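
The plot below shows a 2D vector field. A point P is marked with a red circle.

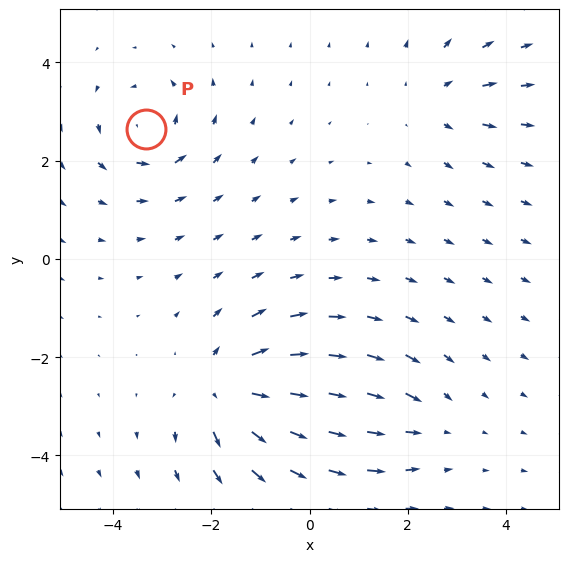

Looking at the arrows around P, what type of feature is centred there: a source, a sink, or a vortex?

vortex

At P (-3.3, 2.6) the arrows circulate counterclockwise. Divergence ≈0, curl about +4 — near-zero divergence with nonzero curl is a vortex.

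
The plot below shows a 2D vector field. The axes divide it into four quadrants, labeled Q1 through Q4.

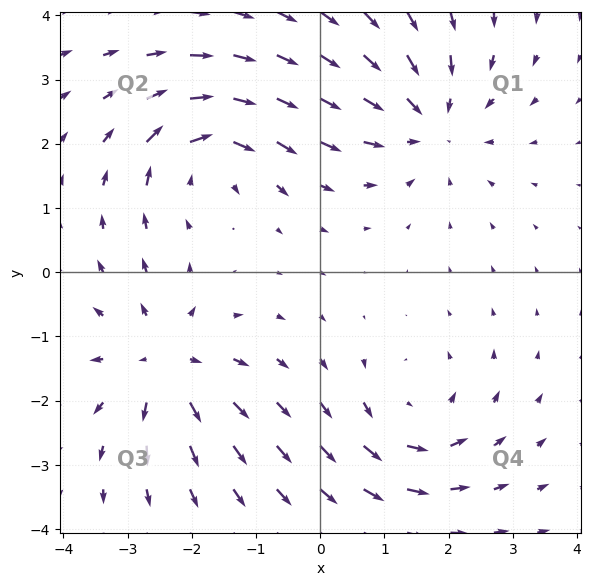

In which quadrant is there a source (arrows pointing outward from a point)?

The source sits at approximately (-2.4, -1.4), which lies in quadrant Q3. The divergence there is about +4, positive as expected for a source.

Q3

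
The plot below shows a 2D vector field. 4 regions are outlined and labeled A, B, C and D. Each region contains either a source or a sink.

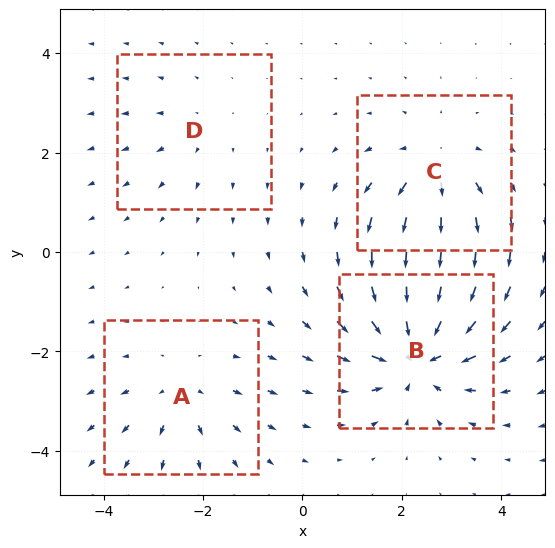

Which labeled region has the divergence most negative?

Divergence at each region's feature centre — A: about +3, B: about -7, C: about +5, D: about +2. Region B is most negative.

B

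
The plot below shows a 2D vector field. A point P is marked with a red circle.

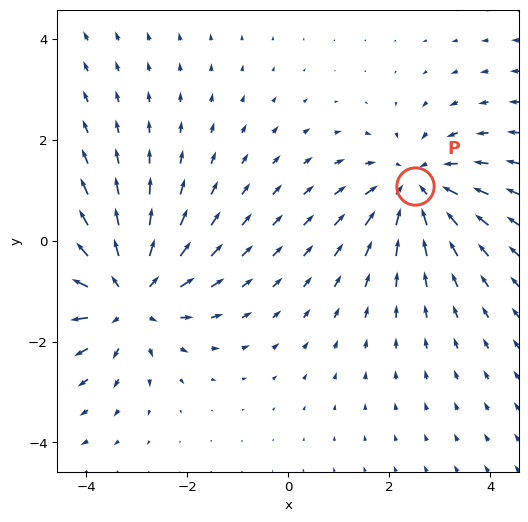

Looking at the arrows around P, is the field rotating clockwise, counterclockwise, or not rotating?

Near P at (2.5, 1.1) the arrows show no circulation. The curl there is ≈0.

not rotating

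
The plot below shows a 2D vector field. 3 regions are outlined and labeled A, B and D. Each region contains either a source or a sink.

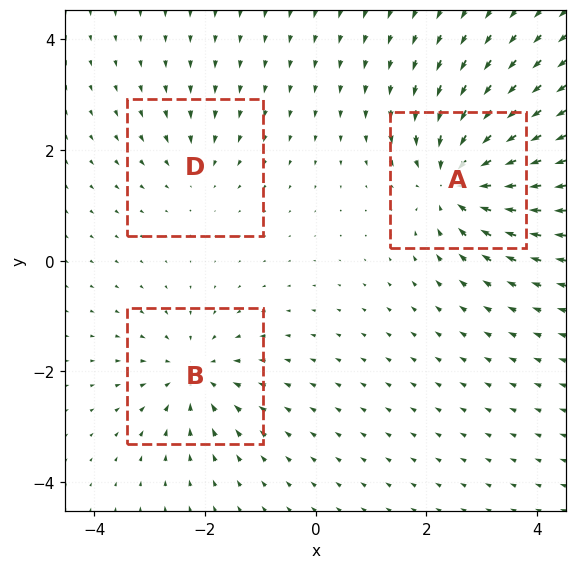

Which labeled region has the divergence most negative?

Divergence at each region's feature centre — A: about -6, B: about -4, D: about -2. Region A is most negative.

A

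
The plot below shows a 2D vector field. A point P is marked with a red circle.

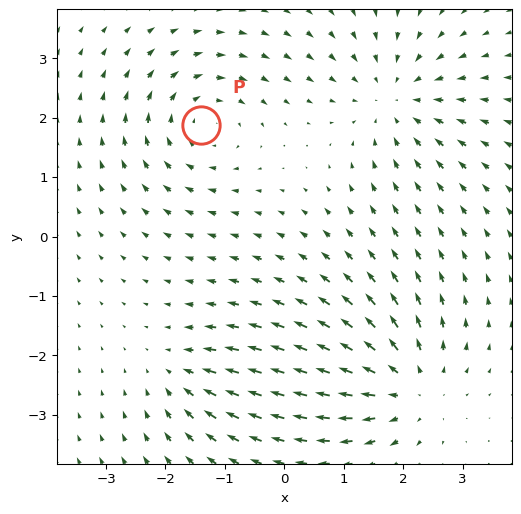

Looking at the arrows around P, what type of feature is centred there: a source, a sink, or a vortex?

At P (-1.4, 1.9) the arrows circulate clockwise. Divergence ≈0, curl about -4 — near-zero divergence with nonzero curl is a vortex.

vortex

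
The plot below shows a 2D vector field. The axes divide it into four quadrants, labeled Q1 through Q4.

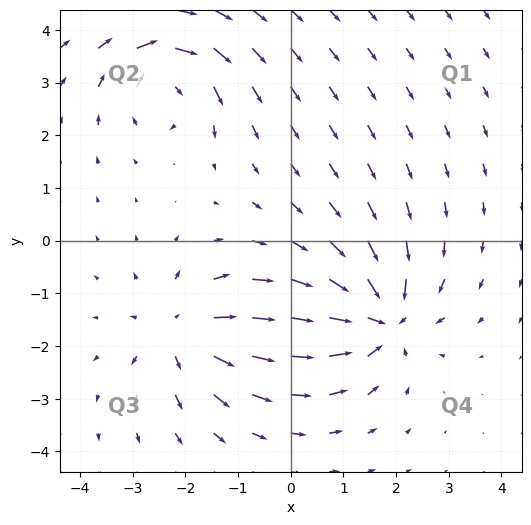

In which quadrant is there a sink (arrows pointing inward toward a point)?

Q4

The sink sits at approximately (1.7, -1.5), which lies in quadrant Q4. The divergence there is about -5, negative as expected for a sink.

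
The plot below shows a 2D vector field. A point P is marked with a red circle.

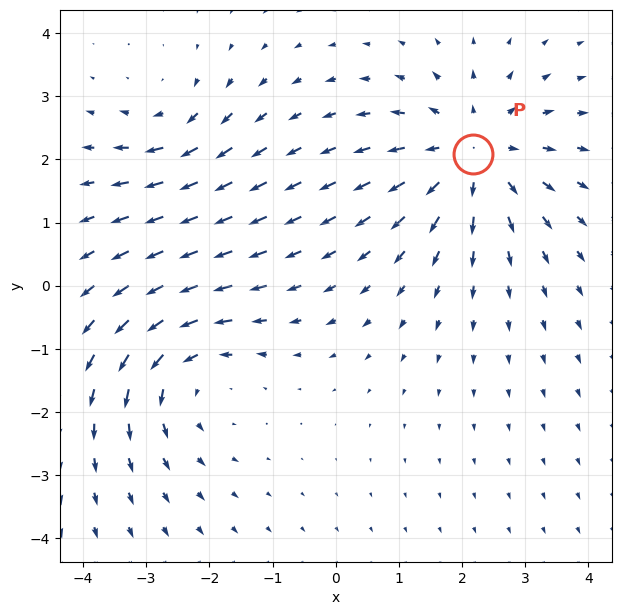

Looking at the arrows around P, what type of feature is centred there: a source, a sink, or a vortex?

source

At P (2.2, 2.1) the arrows spread outward. Divergence about +5, curl ≈0 — positive divergence with near-zero curl is a source.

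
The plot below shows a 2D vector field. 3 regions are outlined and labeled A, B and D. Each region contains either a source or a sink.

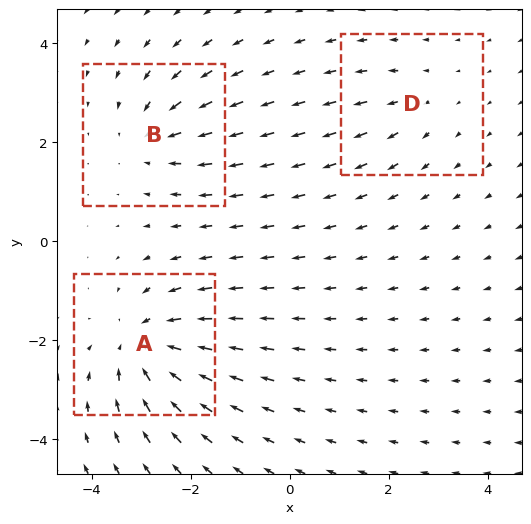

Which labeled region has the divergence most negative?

Divergence at each region's feature centre — A: about -5, B: about -3, D: about +2. Region A is most negative.

A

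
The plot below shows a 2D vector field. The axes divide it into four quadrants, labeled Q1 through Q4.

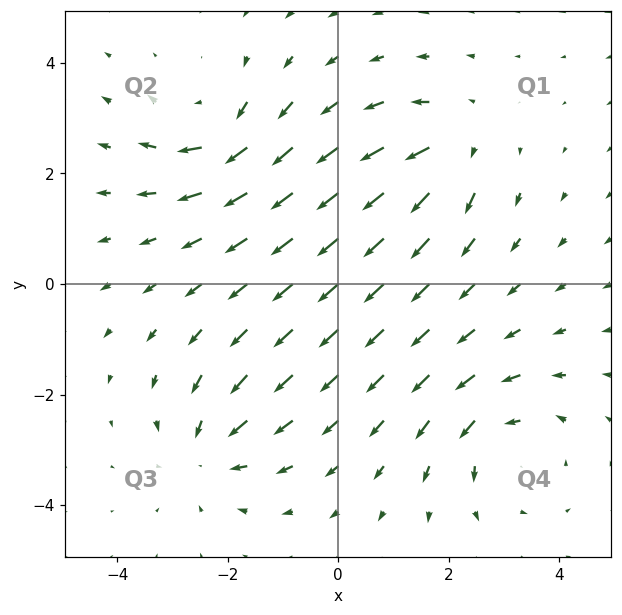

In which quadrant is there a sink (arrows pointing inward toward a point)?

Q3

The sink sits at approximately (-2.4, -3.0), which lies in quadrant Q3. The divergence there is about -4, negative as expected for a sink.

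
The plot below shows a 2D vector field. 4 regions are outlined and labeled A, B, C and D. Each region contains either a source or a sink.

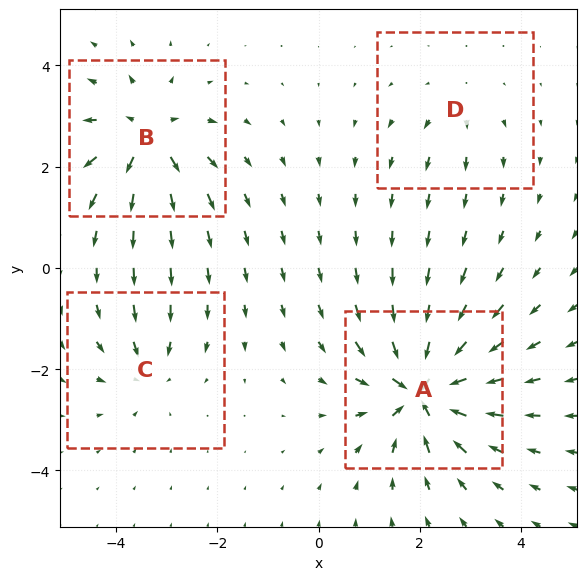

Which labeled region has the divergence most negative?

A

Divergence at each region's feature centre — A: about -9, B: about +6, C: about -4, D: about +3. Region A is most negative.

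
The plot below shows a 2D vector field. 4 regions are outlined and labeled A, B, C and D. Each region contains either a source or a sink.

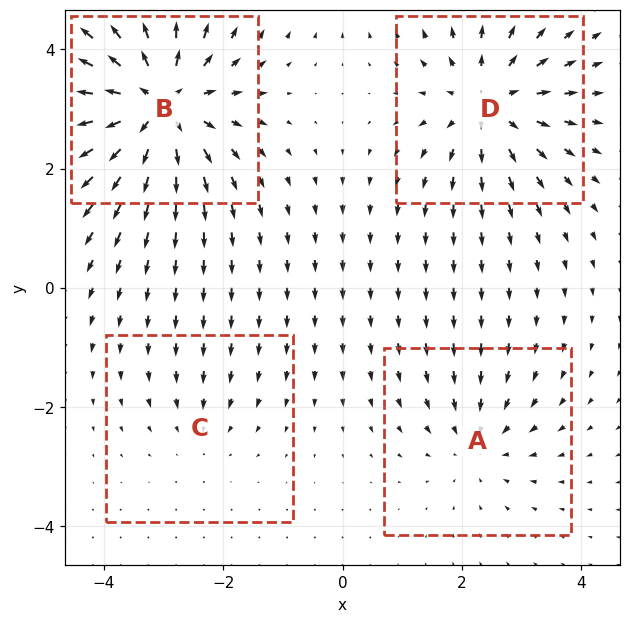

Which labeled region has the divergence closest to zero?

C

Divergence at each region's feature centre — A: about -3, B: about +7, C: about -2, D: about +5. Region C is closest to zero.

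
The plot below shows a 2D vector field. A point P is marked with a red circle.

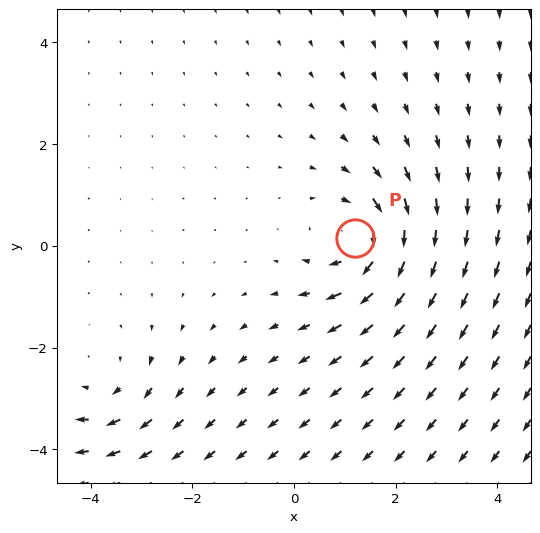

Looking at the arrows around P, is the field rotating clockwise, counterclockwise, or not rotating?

Near P at (1.2, 0.1) the arrows circulate clockwise. The curl (z-component) there is about -5; negative curl means clockwise rotation.

clockwise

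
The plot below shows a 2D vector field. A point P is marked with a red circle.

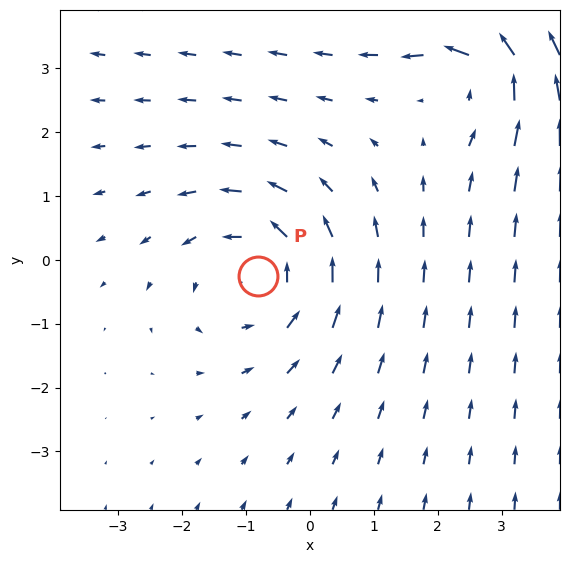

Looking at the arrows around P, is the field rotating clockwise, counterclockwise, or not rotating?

counterclockwise

Near P at (-0.8, -0.3) the arrows circulate counterclockwise. The curl (z-component) there is about +3; positive curl means counterclockwise rotation.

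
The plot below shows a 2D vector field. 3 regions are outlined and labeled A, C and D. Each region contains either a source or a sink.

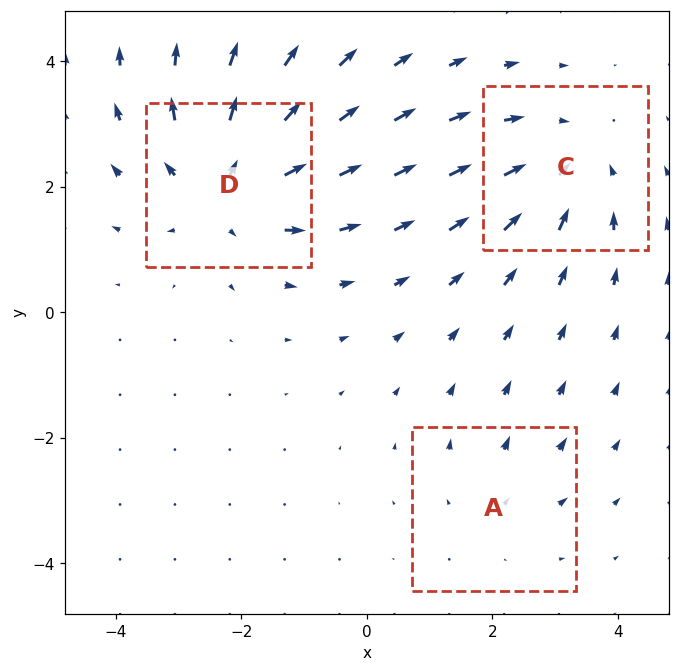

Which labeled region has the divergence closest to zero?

A

Divergence at each region's feature centre — A: about +2, C: about -3, D: about +4. Region A is closest to zero.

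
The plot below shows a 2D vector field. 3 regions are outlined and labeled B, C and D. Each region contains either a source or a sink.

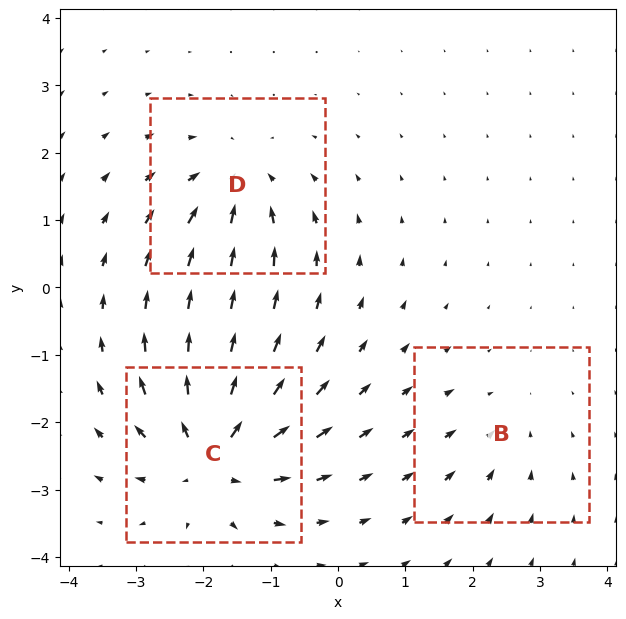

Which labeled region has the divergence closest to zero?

B

Divergence at each region's feature centre — B: about -2, C: about +6, D: about -4. Region B is closest to zero.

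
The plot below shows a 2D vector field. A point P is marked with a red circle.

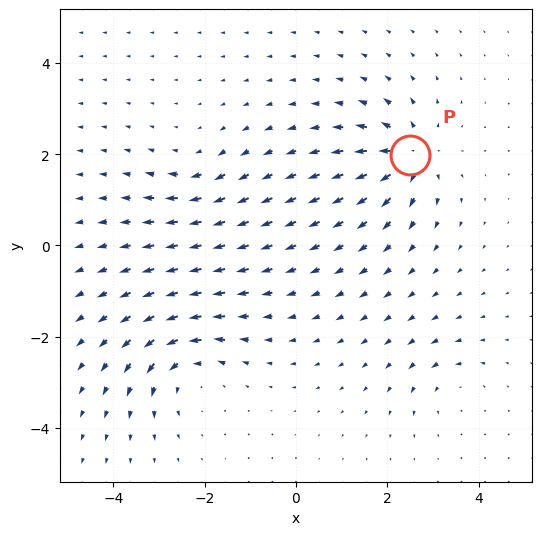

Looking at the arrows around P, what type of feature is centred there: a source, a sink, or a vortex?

source

At P (2.5, 2.0) the arrows spread outward. Divergence about +7, curl ≈0 — positive divergence with near-zero curl is a source.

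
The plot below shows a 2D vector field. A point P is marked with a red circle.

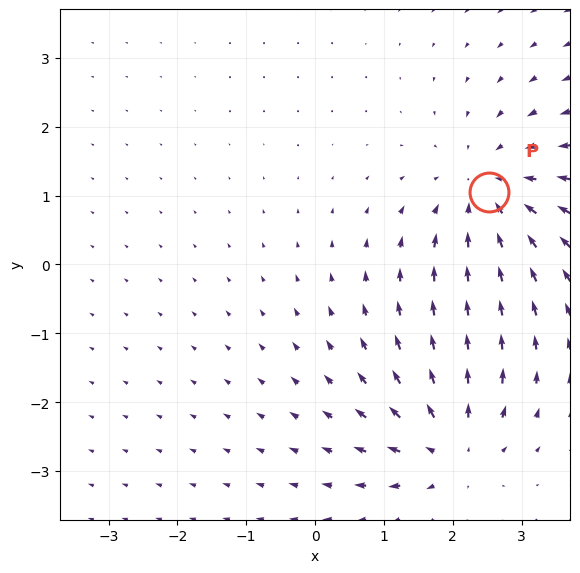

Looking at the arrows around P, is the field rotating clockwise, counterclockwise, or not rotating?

not rotating

Near P at (2.5, 1.1) the arrows show no circulation. The curl there is ≈0.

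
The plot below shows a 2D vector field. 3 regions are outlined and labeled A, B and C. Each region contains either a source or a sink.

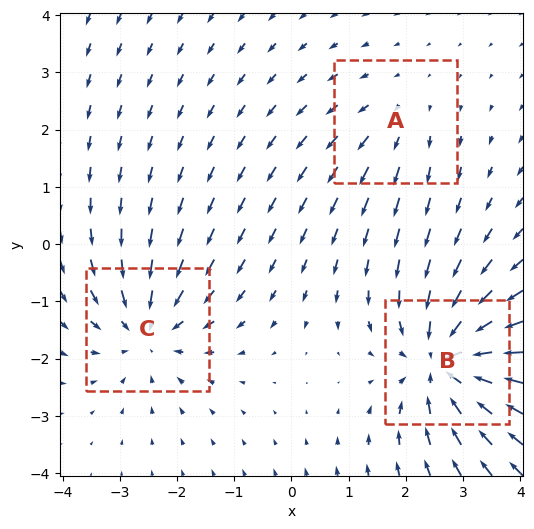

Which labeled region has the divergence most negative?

Divergence at each region's feature centre — A: about +2, B: about -5, C: about -3. Region B is most negative.

B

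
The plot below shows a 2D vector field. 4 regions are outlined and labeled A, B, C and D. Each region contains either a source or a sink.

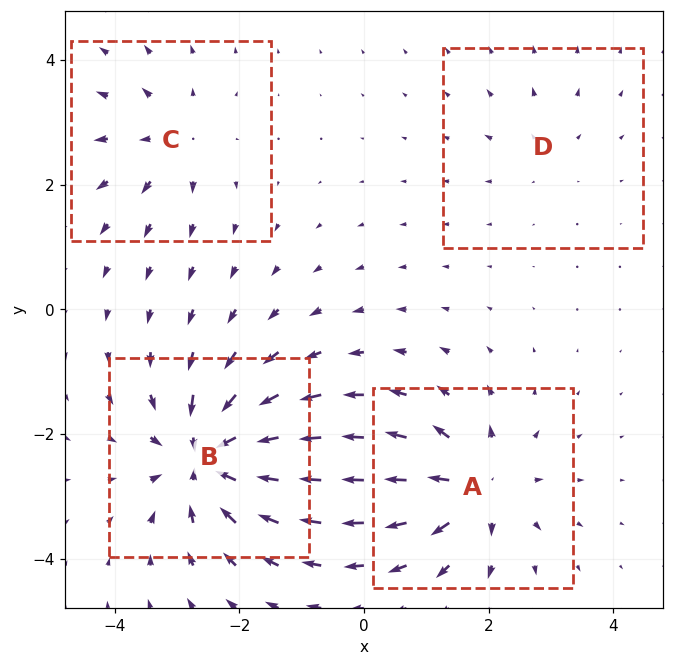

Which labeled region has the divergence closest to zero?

Divergence at each region's feature centre — A: about +7, B: about -9, C: about +4, D: about +2. Region D is closest to zero.

D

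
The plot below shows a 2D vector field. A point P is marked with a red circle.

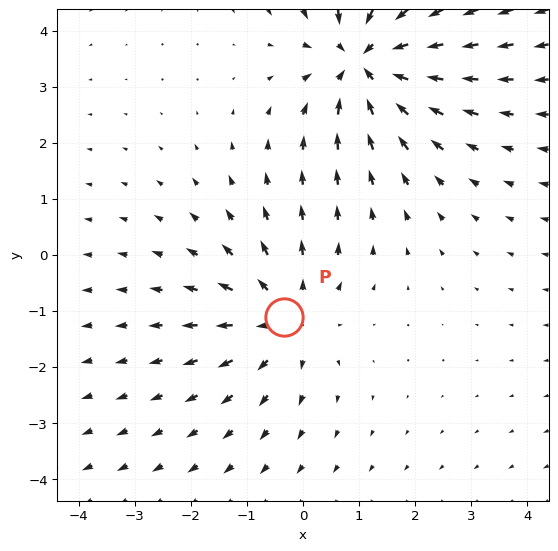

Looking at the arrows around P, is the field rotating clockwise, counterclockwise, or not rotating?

not rotating

Near P at (-0.3, -1.1) the arrows show no circulation. The curl there is ≈0.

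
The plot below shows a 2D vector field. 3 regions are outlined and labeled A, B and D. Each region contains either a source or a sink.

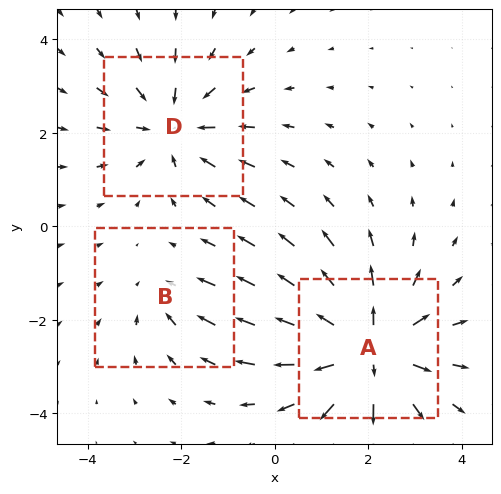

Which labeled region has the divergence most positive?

Divergence at each region's feature centre — A: about +5, B: about -2, D: about -3. Region A is most positive.

A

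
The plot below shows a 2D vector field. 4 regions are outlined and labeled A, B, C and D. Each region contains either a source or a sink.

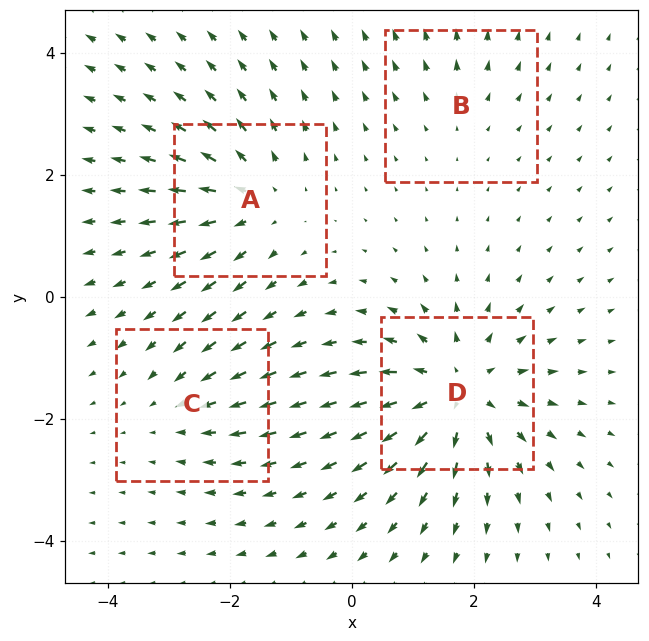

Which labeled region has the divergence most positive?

D

Divergence at each region's feature centre — A: about +4, B: about +2, C: about -3, D: about +6. Region D is most positive.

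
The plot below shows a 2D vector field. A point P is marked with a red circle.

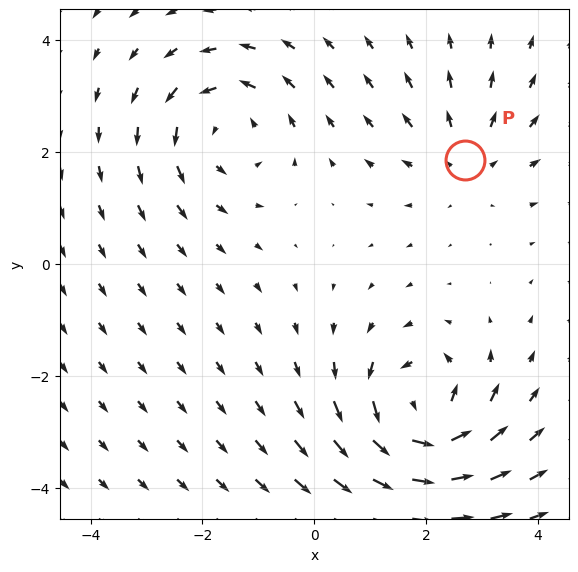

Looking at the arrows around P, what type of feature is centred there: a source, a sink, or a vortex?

At P (2.7, 1.9) the arrows spread outward. Divergence about +2, curl ≈0 — positive divergence with near-zero curl is a source.

source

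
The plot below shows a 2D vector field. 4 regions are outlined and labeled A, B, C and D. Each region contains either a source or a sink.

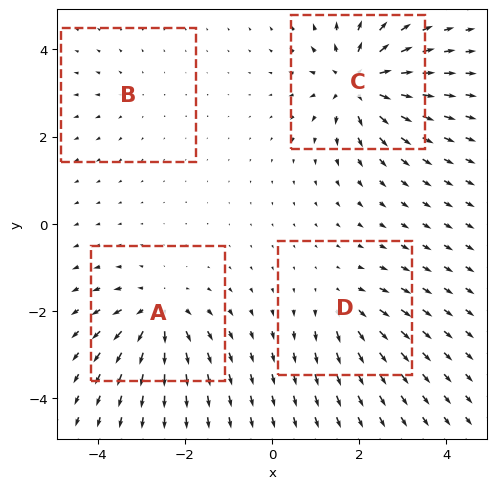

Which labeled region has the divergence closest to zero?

B

Divergence at each region's feature centre — A: about +6, B: about +2, C: about +8, D: about +4. Region B is closest to zero.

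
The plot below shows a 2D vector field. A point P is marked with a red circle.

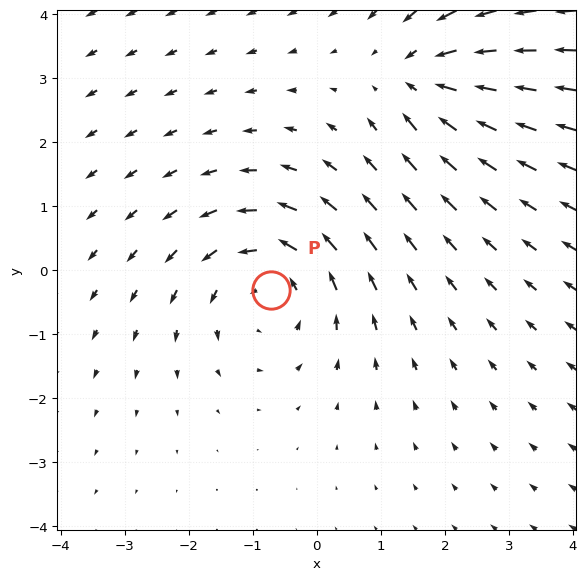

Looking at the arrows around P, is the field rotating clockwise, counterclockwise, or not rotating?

counterclockwise

Near P at (-0.7, -0.3) the arrows circulate counterclockwise. The curl (z-component) there is about +3; positive curl means counterclockwise rotation.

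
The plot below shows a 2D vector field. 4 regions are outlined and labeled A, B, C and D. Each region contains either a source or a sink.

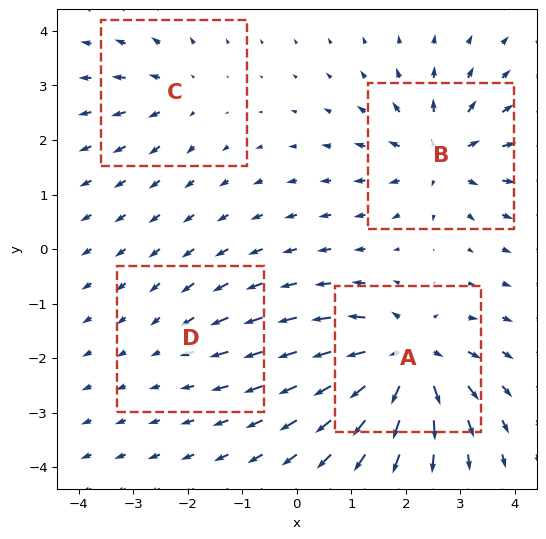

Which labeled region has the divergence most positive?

A

Divergence at each region's feature centre — A: about +9, B: about +6, C: about +4, D: about -2. Region A is most positive.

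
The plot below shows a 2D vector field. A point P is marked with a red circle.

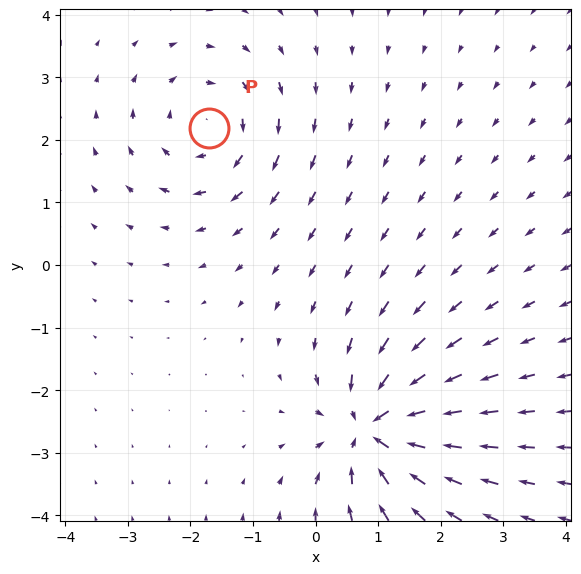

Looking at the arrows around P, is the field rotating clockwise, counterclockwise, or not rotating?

Near P at (-1.7, 2.2) the arrows circulate clockwise. The curl (z-component) there is about -4; negative curl means clockwise rotation.

clockwise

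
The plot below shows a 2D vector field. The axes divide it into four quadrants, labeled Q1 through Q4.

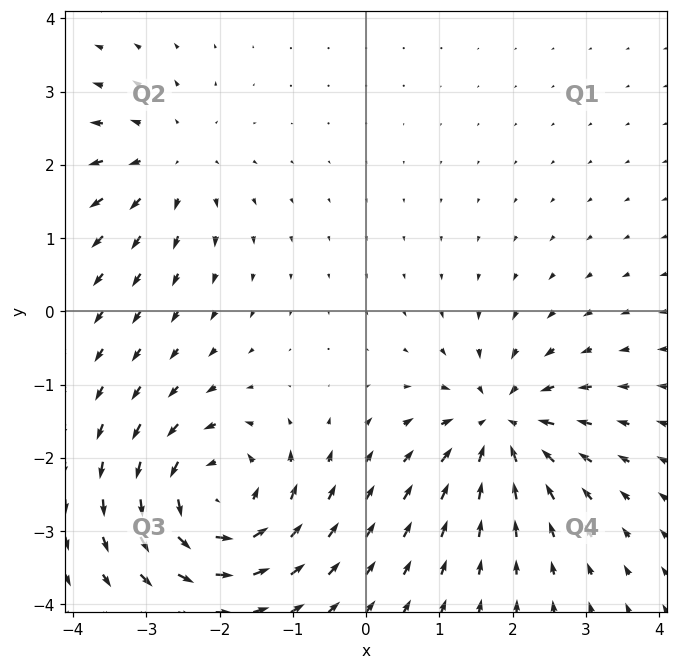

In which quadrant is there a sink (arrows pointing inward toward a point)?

Q4

The sink sits at approximately (1.8, -1.5), which lies in quadrant Q4. The divergence there is about -6, negative as expected for a sink.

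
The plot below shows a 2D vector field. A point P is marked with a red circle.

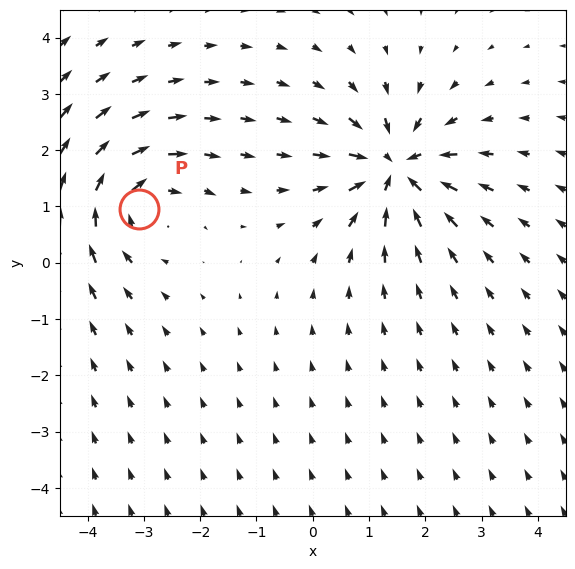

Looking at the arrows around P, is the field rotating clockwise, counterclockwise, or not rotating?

clockwise

Near P at (-3.1, 1.0) the arrows circulate clockwise. The curl (z-component) there is about -4; negative curl means clockwise rotation.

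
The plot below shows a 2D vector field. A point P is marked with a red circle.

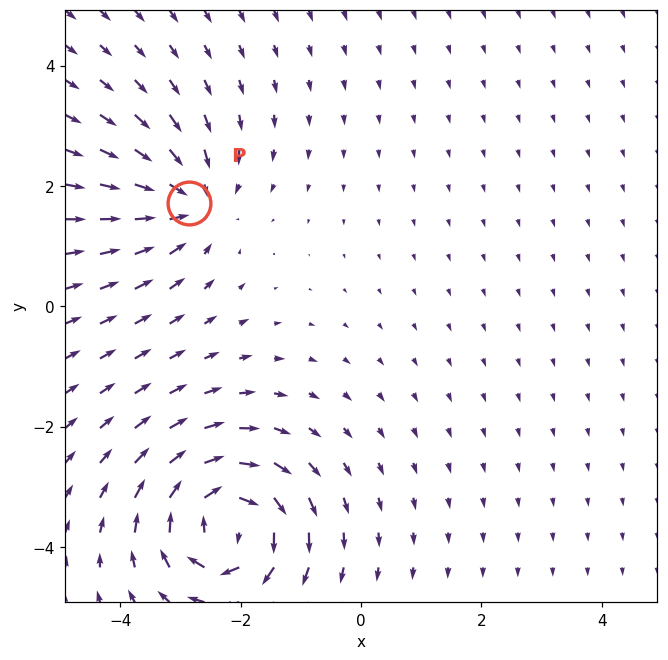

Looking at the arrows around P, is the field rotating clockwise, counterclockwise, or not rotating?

not rotating

Near P at (-2.9, 1.7) the arrows show no circulation. The curl there is ≈0.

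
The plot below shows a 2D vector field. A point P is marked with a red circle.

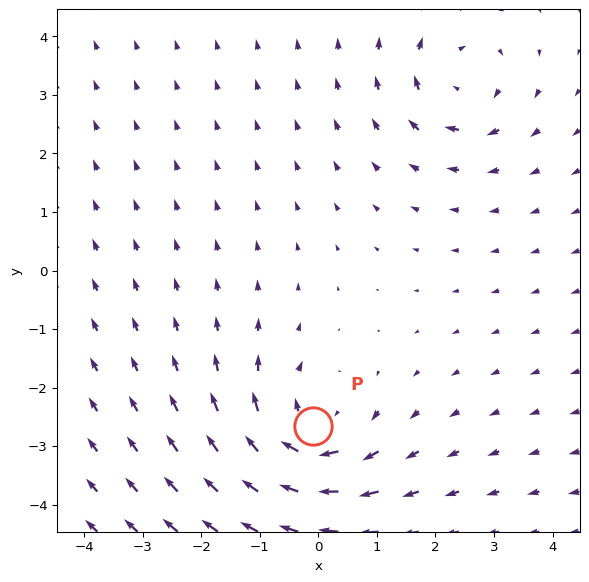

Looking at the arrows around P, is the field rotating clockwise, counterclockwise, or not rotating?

Near P at (-0.1, -2.7) the arrows circulate clockwise. The curl (z-component) there is about -4; negative curl means clockwise rotation.

clockwise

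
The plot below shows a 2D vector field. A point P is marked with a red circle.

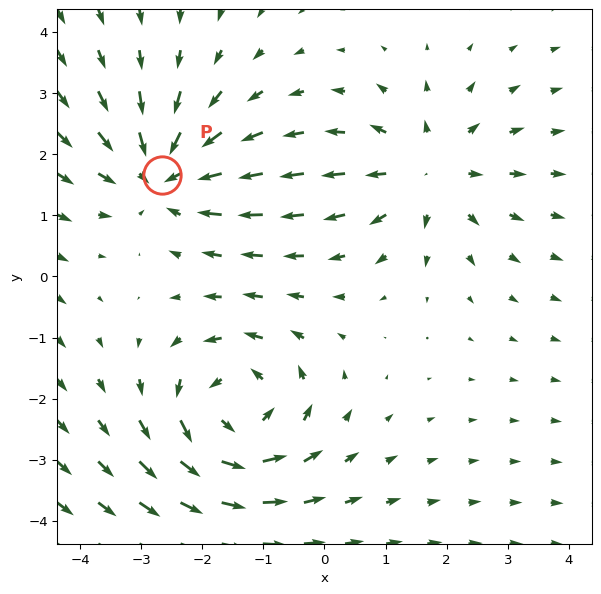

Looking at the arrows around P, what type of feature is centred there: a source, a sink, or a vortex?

sink

At P (-2.7, 1.7) the arrows converge inward. Divergence about -4, curl ≈0 — negative divergence with near-zero curl is a sink.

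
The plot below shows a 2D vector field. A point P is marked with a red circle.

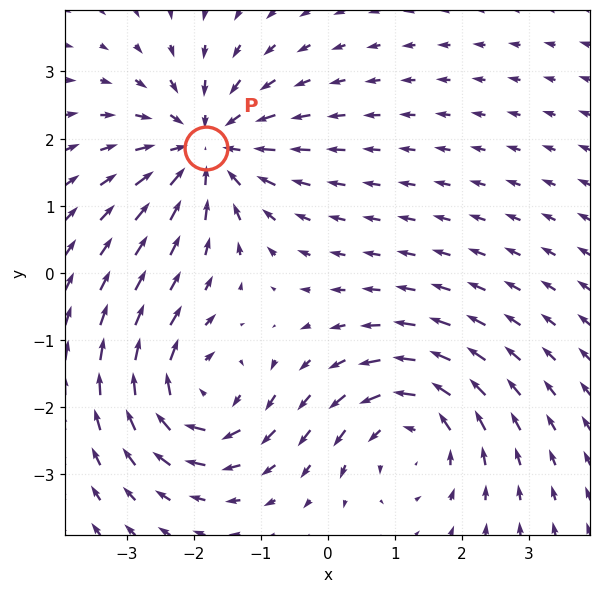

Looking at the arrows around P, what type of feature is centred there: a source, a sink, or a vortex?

At P (-1.8, 1.9) the arrows converge inward. Divergence about -5, curl ≈0 — negative divergence with near-zero curl is a sink.

sink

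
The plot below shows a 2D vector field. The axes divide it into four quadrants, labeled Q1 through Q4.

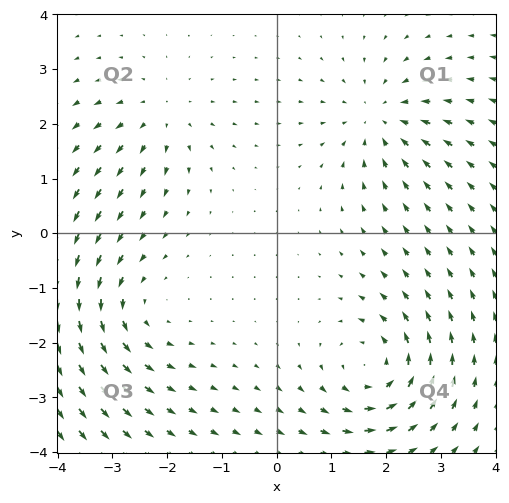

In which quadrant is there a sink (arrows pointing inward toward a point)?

Q1

The sink sits at approximately (1.9, 2.1), which lies in quadrant Q1. The divergence there is about -5, negative as expected for a sink.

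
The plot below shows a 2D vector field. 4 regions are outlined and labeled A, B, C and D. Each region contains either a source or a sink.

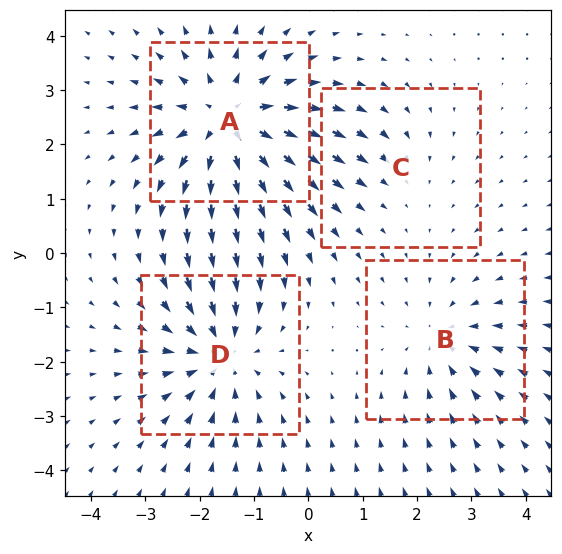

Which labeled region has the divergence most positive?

A

Divergence at each region's feature centre — A: about +6, B: about -3, C: about -2, D: about -5. Region A is most positive.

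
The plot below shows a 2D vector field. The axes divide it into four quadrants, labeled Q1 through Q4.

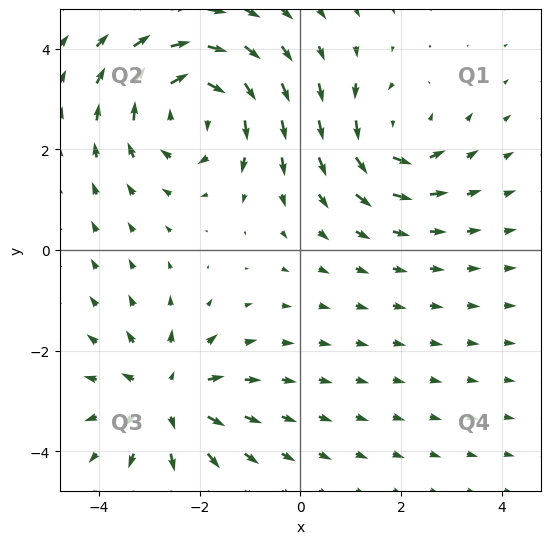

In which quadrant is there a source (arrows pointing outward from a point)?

Q3

The source sits at approximately (-2.7, -2.9), which lies in quadrant Q3. The divergence there is about +4, positive as expected for a source.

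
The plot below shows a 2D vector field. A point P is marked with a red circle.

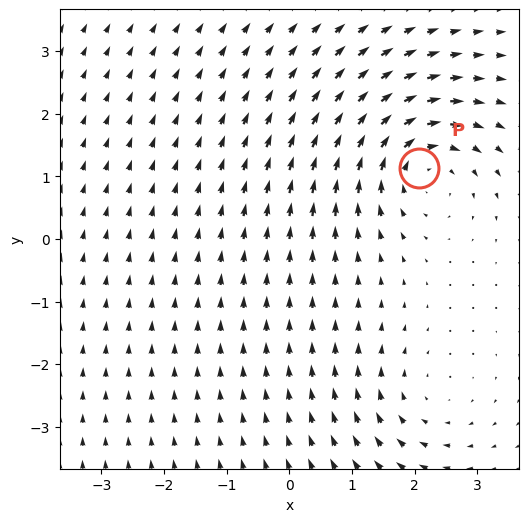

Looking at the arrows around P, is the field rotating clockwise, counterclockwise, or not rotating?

Near P at (2.1, 1.1) the arrows circulate clockwise. The curl (z-component) there is about -5; negative curl means clockwise rotation.

clockwise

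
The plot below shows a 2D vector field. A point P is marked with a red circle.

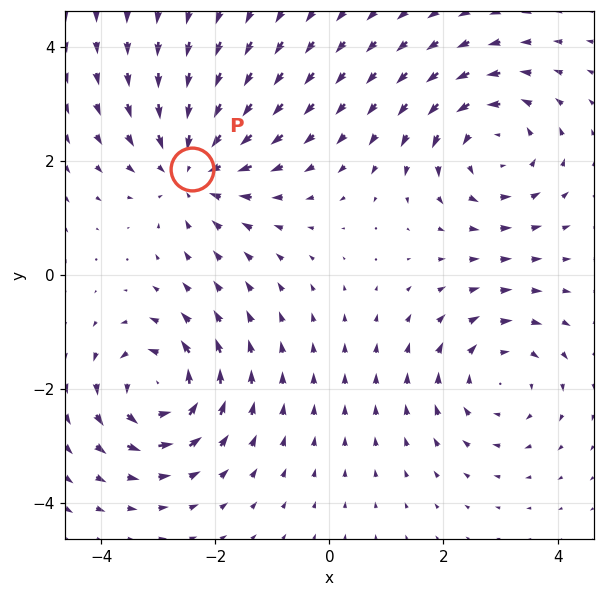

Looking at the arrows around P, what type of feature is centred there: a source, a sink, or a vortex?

At P (-2.4, 1.9) the arrows converge inward. Divergence about -4, curl ≈0 — negative divergence with near-zero curl is a sink.

sink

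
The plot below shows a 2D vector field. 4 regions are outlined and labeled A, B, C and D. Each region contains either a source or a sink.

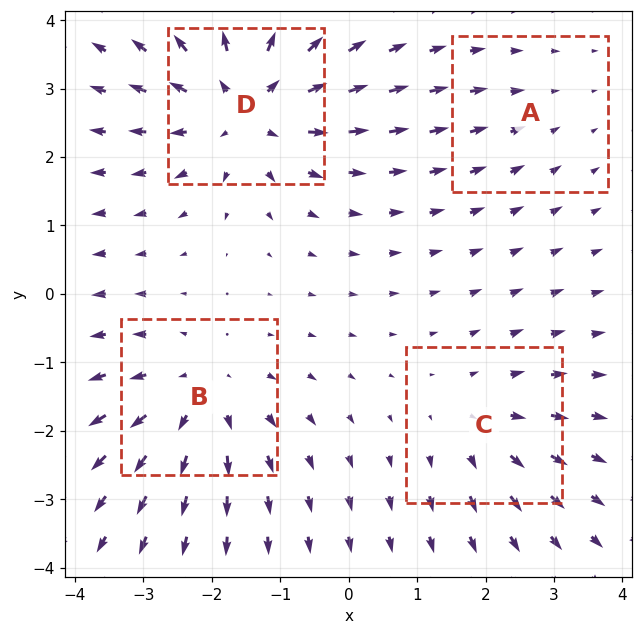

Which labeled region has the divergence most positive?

D

Divergence at each region's feature centre — A: about -2, B: about +4, C: about +3, D: about +6. Region D is most positive.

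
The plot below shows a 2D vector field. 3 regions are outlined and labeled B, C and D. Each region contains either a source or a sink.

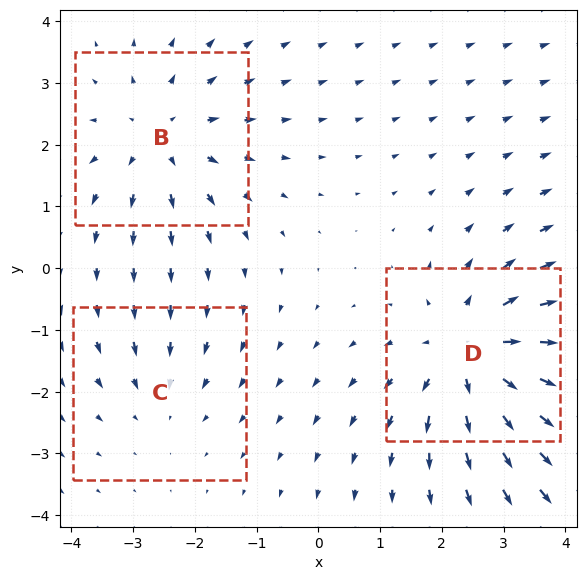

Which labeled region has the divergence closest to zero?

C

Divergence at each region's feature centre — B: about +3, C: about -2, D: about +4. Region C is closest to zero.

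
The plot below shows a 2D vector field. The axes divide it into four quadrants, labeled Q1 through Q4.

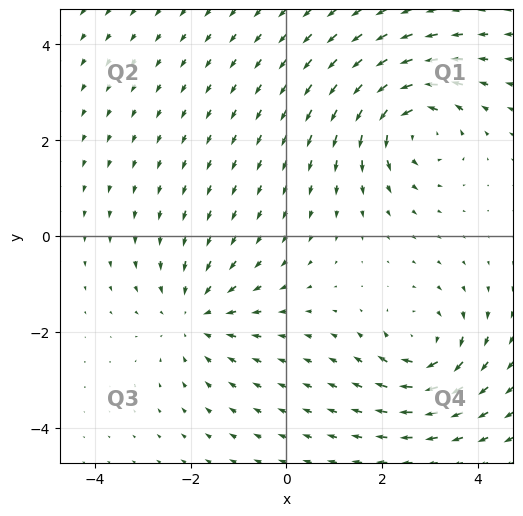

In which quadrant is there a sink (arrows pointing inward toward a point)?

Q3

The sink sits at approximately (-1.9, -1.6), which lies in quadrant Q3. The divergence there is about -2, negative as expected for a sink.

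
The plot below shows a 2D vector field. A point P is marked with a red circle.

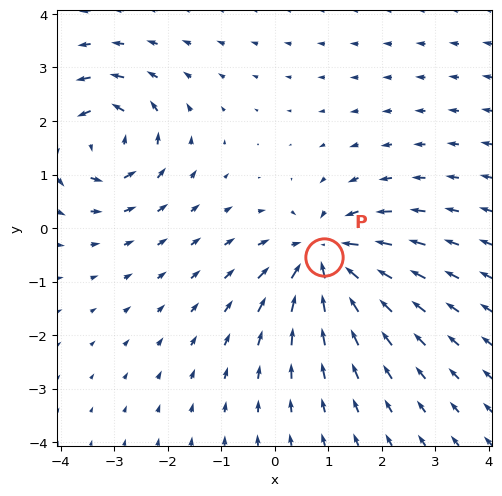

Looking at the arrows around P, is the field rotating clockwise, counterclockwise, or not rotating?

Near P at (0.9, -0.5) the arrows show no circulation. The curl there is ≈0.

not rotating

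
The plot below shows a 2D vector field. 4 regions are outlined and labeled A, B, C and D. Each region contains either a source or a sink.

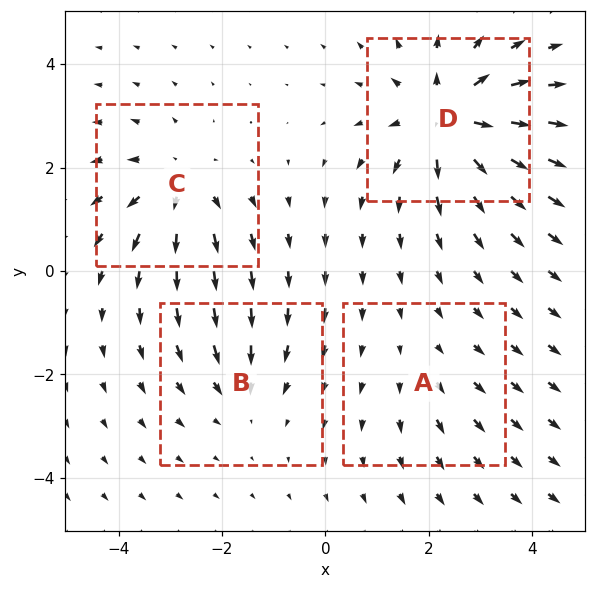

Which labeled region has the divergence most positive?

Divergence at each region's feature centre — A: about +2, B: about -3, C: about +5, D: about +7. Region D is most positive.

D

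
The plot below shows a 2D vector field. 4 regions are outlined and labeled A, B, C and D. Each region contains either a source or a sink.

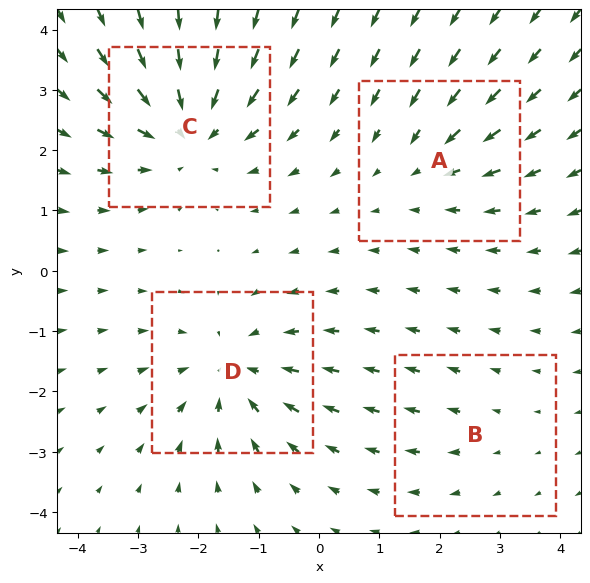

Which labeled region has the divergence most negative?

C

Divergence at each region's feature centre — A: about -3, B: about +2, C: about -6, D: about -5. Region C is most negative.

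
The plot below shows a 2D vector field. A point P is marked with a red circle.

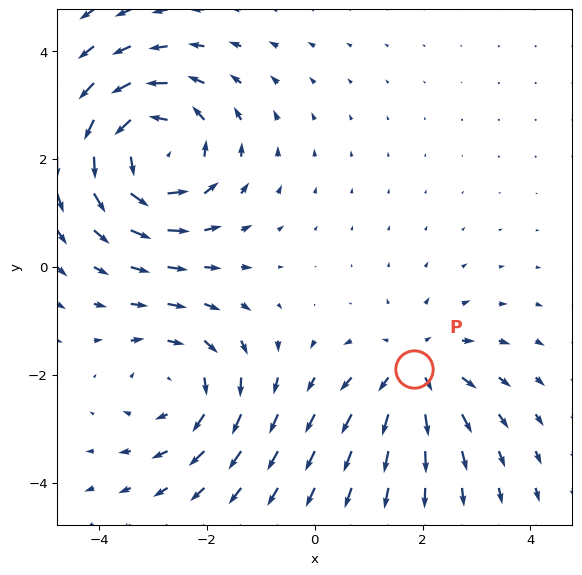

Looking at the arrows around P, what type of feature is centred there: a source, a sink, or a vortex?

At P (1.8, -1.9) the arrows spread outward. Divergence about +3, curl ≈0 — positive divergence with near-zero curl is a source.

source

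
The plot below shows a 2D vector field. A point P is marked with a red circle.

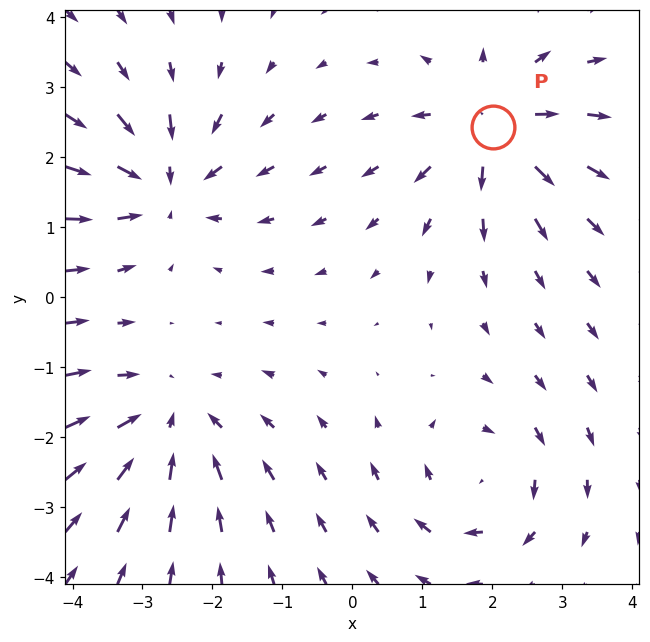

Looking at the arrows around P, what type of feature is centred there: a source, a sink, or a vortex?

source

At P (2.0, 2.4) the arrows spread outward. Divergence about +6, curl ≈0 — positive divergence with near-zero curl is a source.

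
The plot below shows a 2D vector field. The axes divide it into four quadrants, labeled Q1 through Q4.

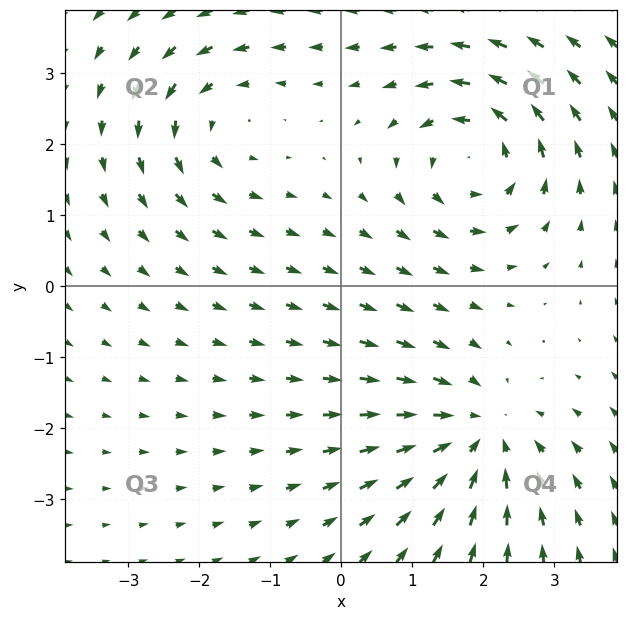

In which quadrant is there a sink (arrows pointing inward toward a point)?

Q4

The sink sits at approximately (1.9, -2.1), which lies in quadrant Q4. The divergence there is about -3, negative as expected for a sink.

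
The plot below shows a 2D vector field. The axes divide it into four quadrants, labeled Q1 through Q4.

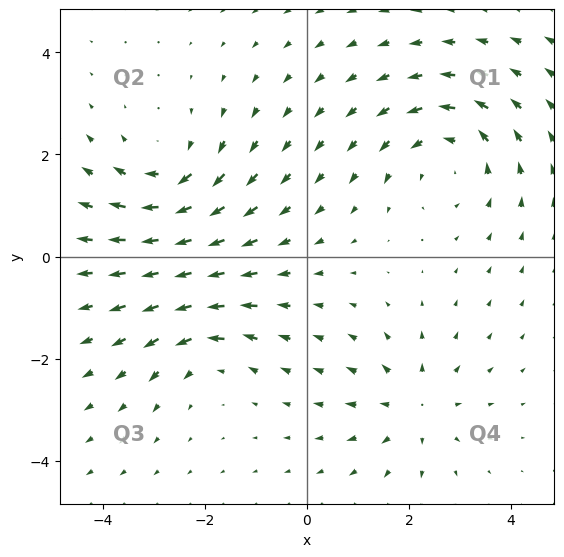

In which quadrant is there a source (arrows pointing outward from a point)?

Q4

The source sits at approximately (2.1, -3.0), which lies in quadrant Q4. The divergence there is about +4, positive as expected for a source.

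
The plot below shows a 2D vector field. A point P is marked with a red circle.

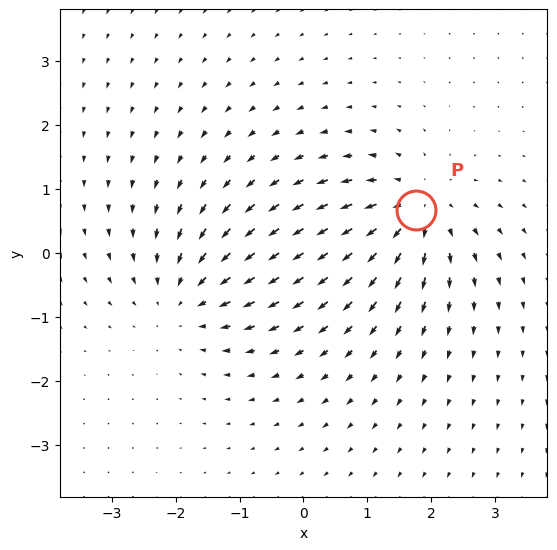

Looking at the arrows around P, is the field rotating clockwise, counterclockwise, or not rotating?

Near P at (1.8, 0.7) the arrows show no circulation. The curl there is ≈0.

not rotating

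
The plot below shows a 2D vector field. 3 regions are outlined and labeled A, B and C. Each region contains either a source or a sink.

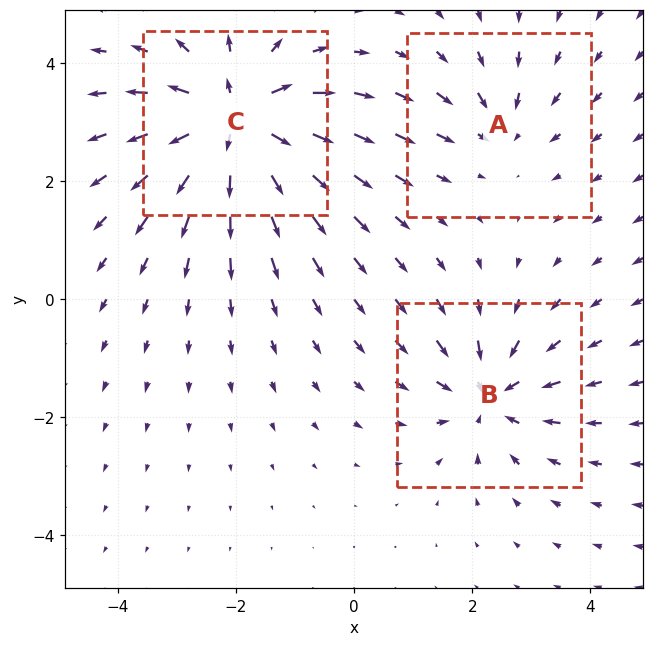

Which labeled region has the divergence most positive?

C

Divergence at each region's feature centre — A: about -2, B: about -3, C: about +5. Region C is most positive.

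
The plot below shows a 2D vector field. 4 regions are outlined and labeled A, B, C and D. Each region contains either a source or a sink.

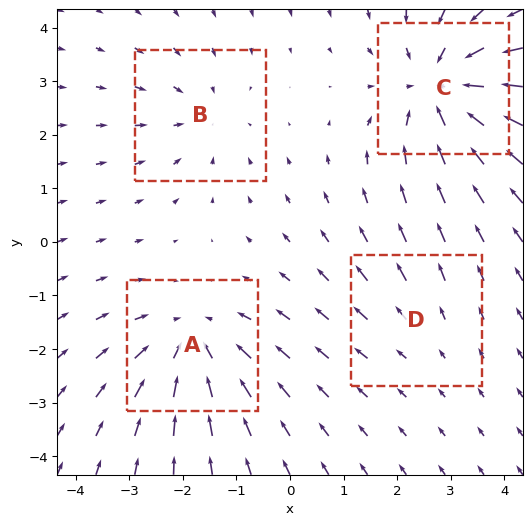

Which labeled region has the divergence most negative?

C

Divergence at each region's feature centre — A: about -4, B: about -3, C: about -6, D: about +2. Region C is most negative.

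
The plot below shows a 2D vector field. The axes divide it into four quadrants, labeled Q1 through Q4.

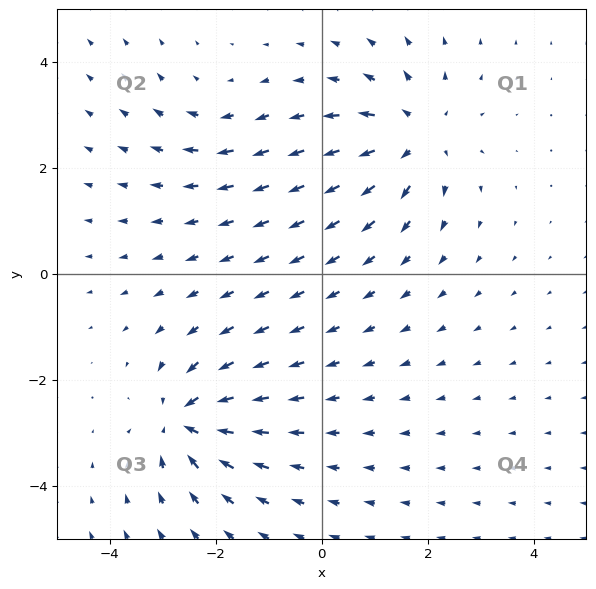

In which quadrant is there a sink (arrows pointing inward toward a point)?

Q3

The sink sits at approximately (-2.6, -2.8), which lies in quadrant Q3. The divergence there is about -6, negative as expected for a sink.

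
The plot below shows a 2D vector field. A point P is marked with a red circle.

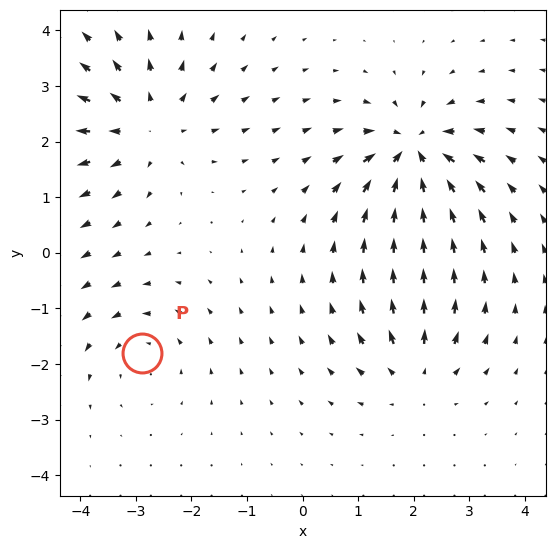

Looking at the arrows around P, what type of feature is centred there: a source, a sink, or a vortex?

vortex

At P (-2.9, -1.8) the arrows circulate counterclockwise. Divergence ≈0, curl about +3 — near-zero divergence with nonzero curl is a vortex.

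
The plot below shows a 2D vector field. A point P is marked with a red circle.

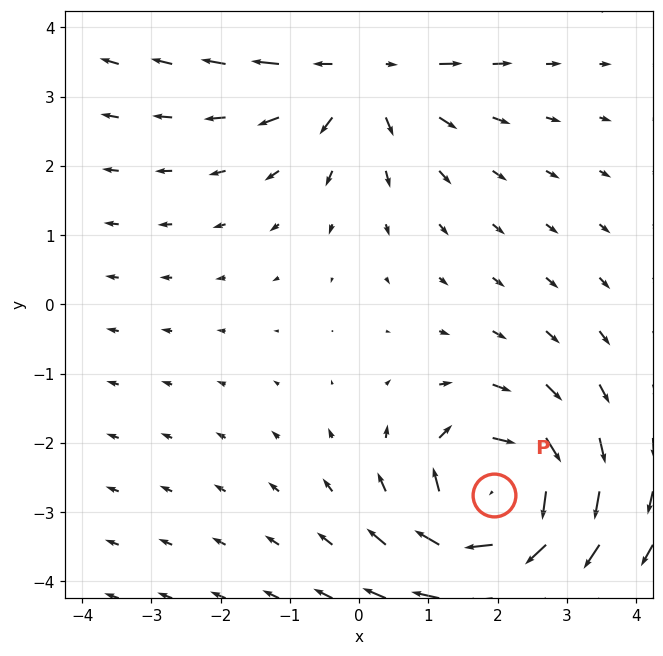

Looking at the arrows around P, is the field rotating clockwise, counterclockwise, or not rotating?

clockwise

Near P at (1.9, -2.7) the arrows circulate clockwise. The curl (z-component) there is about -5; negative curl means clockwise rotation.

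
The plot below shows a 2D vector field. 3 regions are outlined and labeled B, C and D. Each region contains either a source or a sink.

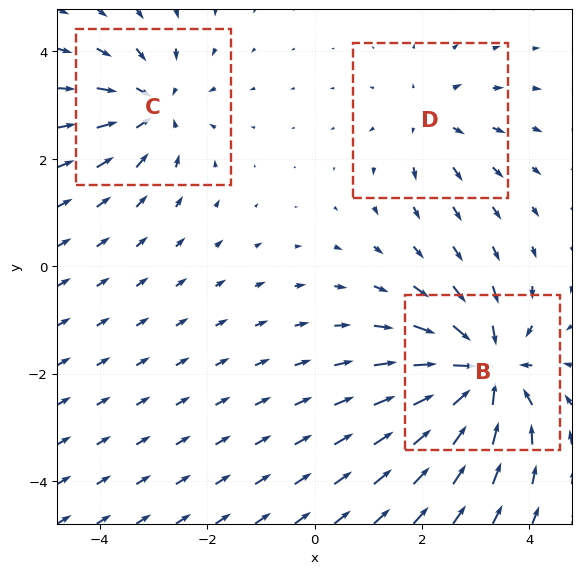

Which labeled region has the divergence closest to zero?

Divergence at each region's feature centre — B: about -5, C: about -3, D: about +2. Region D is closest to zero.

D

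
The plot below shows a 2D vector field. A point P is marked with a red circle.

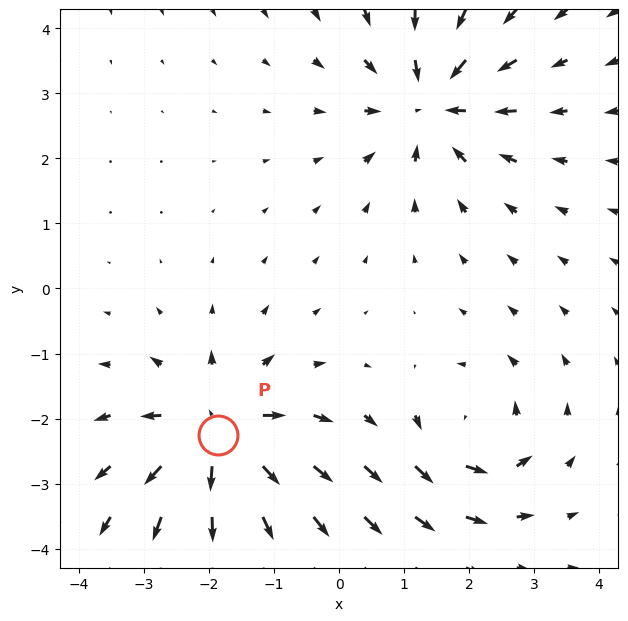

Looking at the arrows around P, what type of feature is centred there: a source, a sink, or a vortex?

source

At P (-1.9, -2.2) the arrows spread outward. Divergence about +7, curl ≈0 — positive divergence with near-zero curl is a source.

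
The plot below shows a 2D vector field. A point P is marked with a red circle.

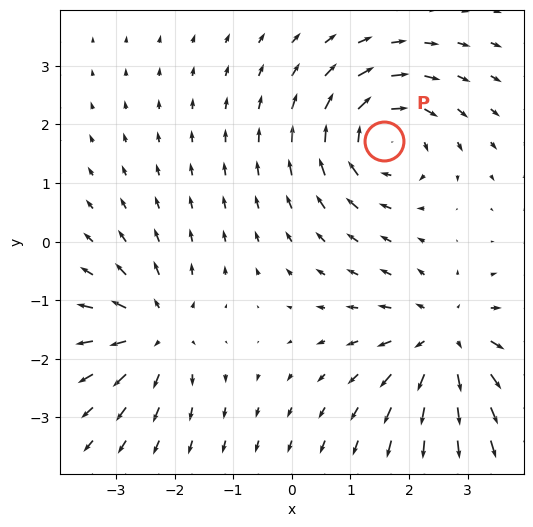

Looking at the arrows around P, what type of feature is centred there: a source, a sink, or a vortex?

At P (1.6, 1.7) the arrows circulate clockwise. Divergence ≈0, curl about -4 — near-zero divergence with nonzero curl is a vortex.

vortex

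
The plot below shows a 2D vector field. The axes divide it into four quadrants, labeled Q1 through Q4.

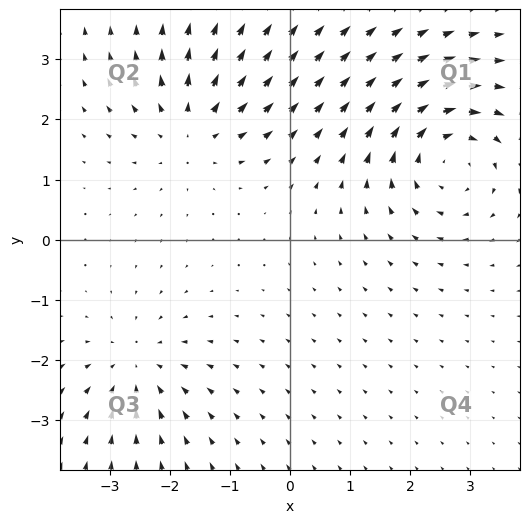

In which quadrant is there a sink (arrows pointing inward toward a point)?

The sink sits at approximately (-2.6, -2.1), which lies in quadrant Q3. The divergence there is about -4, negative as expected for a sink.

Q3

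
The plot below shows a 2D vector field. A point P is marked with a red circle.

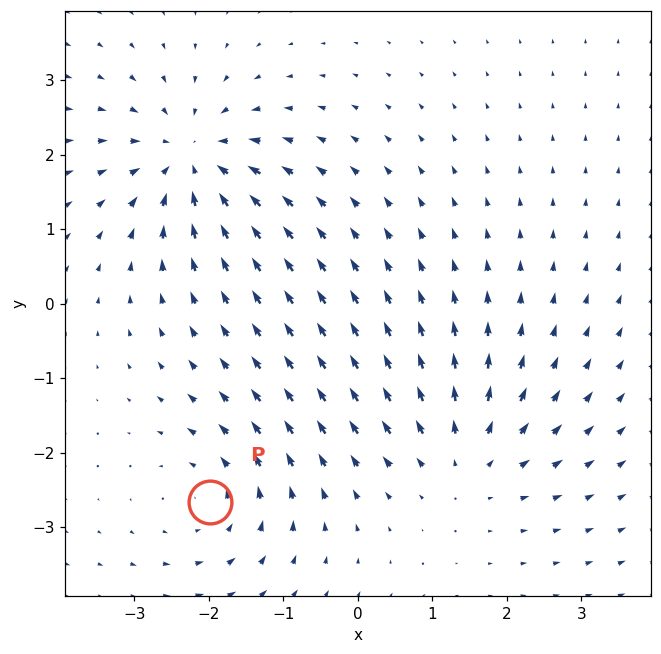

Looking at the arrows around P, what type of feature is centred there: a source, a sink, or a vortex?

At P (-2.0, -2.7) the arrows circulate counterclockwise. Divergence ≈0, curl about +3 — near-zero divergence with nonzero curl is a vortex.

vortex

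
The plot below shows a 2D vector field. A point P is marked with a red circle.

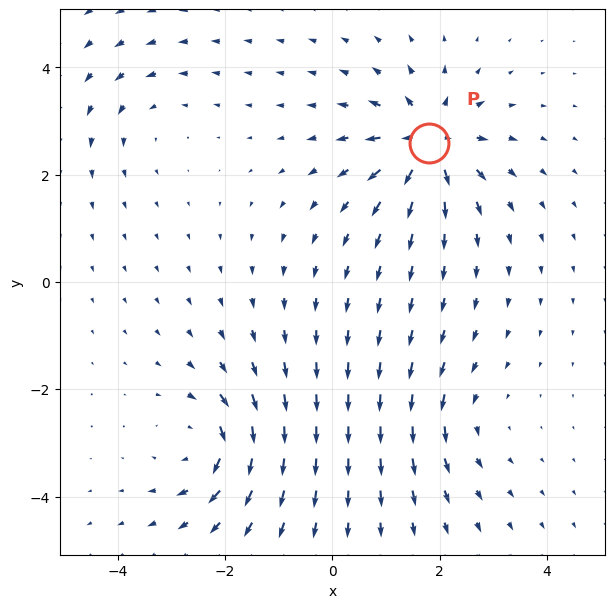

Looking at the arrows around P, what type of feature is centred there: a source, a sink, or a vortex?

source

At P (1.8, 2.6) the arrows spread outward. Divergence about +7, curl ≈0 — positive divergence with near-zero curl is a source.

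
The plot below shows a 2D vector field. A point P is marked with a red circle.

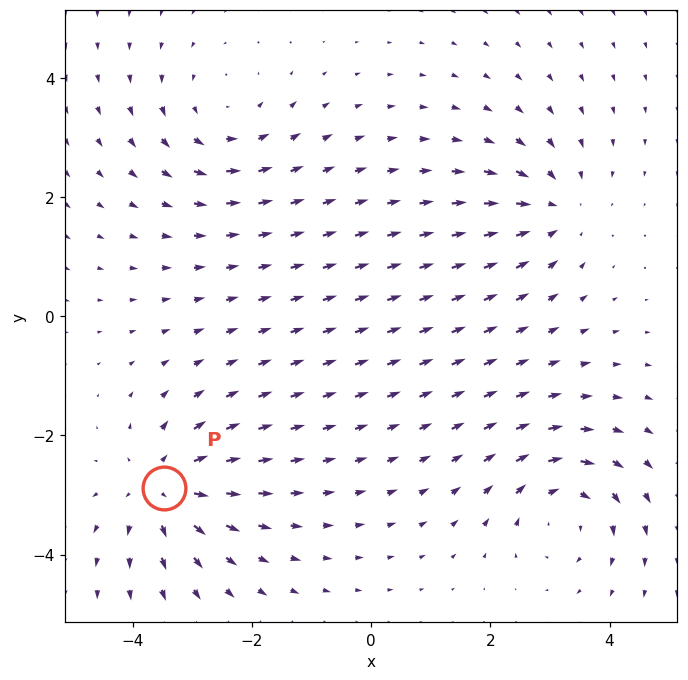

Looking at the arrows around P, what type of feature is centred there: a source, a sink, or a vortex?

source

At P (-3.5, -2.9) the arrows spread outward. Divergence about +4, curl ≈0 — positive divergence with near-zero curl is a source.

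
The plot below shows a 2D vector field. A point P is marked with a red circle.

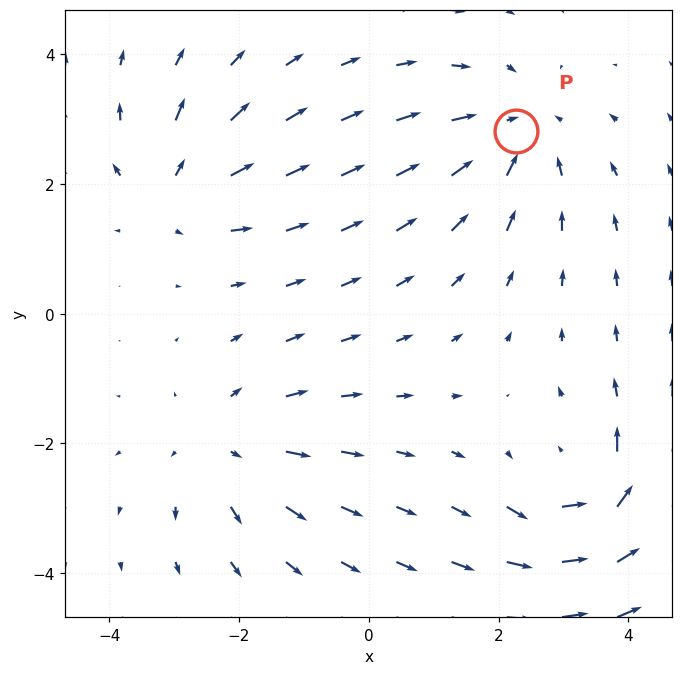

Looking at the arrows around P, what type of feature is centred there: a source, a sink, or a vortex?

sink

At P (2.3, 2.8) the arrows converge inward. Divergence about -3, curl ≈0 — negative divergence with near-zero curl is a sink.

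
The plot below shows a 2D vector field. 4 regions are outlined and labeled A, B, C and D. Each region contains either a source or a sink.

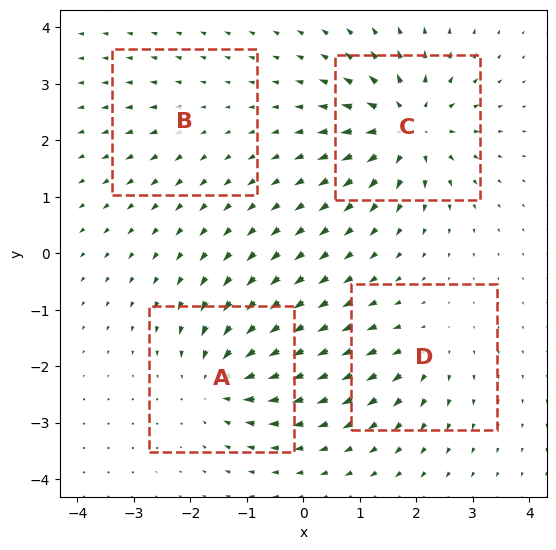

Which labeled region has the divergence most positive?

C

Divergence at each region's feature centre — A: about -6, B: about +2, C: about +8, D: about +4. Region C is most positive.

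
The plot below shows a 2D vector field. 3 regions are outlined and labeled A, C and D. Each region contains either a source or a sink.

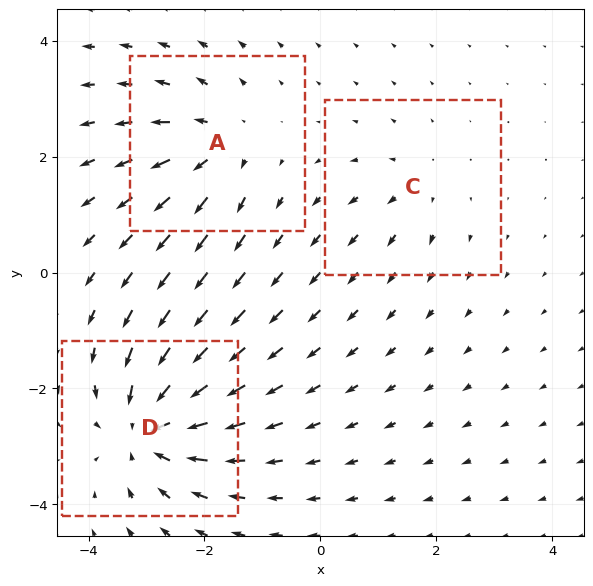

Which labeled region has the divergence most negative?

Divergence at each region's feature centre — A: about +4, C: about +2, D: about -5. Region D is most negative.

D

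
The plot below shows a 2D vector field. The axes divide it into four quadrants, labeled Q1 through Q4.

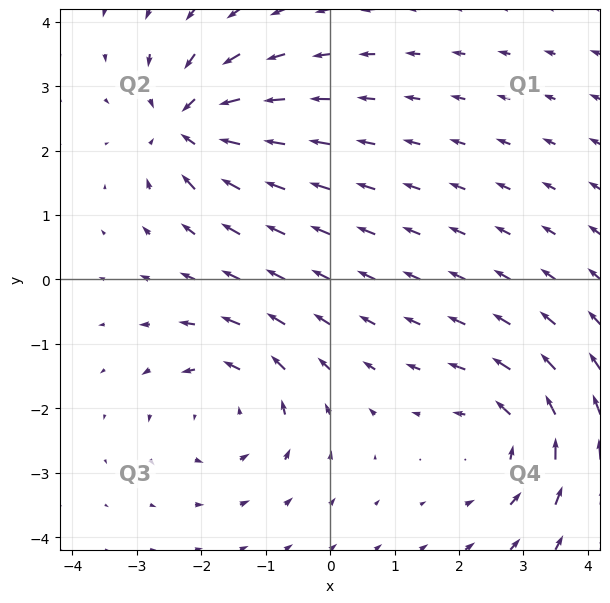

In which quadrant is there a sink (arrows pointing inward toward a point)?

Q2

The sink sits at approximately (-2.2, 2.4), which lies in quadrant Q2. The divergence there is about -7, negative as expected for a sink.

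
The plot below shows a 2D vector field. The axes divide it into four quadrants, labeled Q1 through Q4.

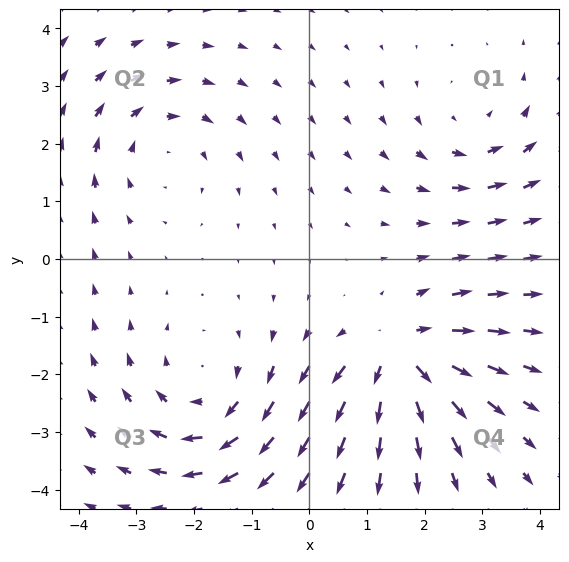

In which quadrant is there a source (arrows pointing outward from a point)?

Q4

The source sits at approximately (1.6, -1.7), which lies in quadrant Q4. The divergence there is about +6, positive as expected for a source.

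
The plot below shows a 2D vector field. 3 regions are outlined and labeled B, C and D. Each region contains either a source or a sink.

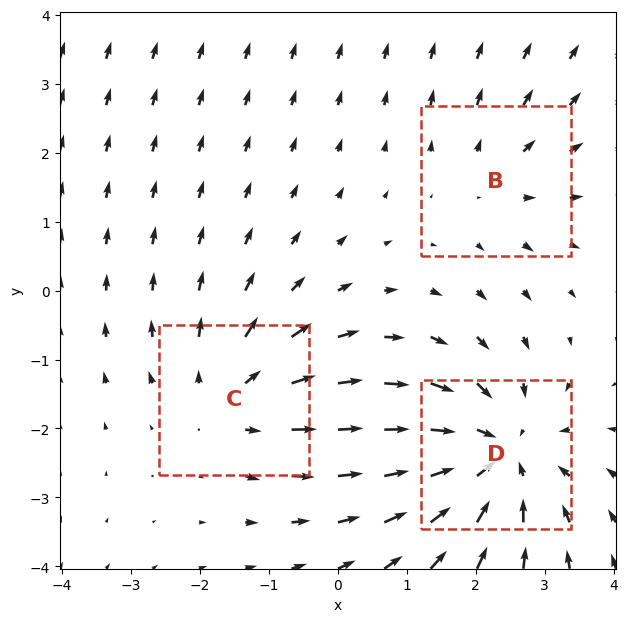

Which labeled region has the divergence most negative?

D

Divergence at each region's feature centre — B: about +2, C: about +3, D: about -4. Region D is most negative.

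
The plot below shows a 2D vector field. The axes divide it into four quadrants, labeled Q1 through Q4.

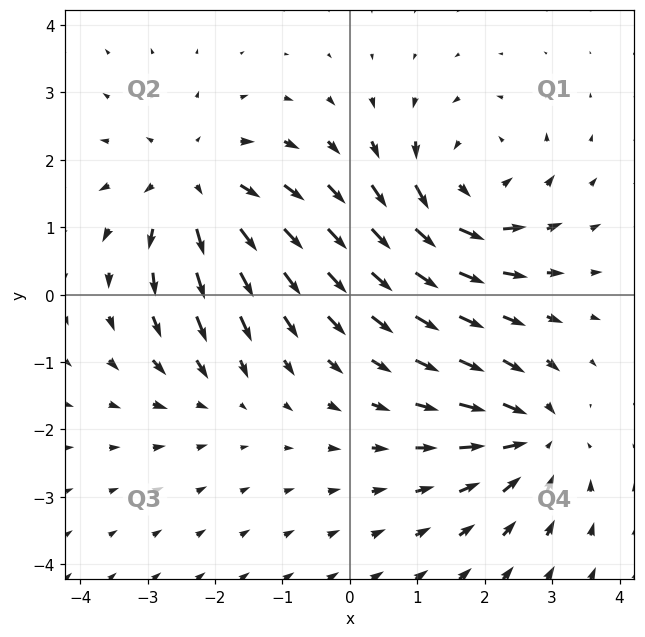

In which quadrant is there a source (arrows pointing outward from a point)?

The source sits at approximately (-2.3, 1.6), which lies in quadrant Q2. The divergence there is about +4, positive as expected for a source.

Q2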